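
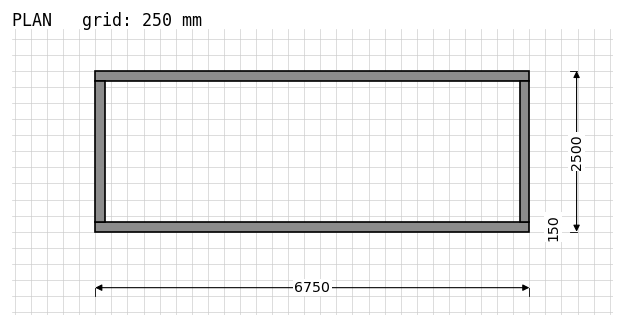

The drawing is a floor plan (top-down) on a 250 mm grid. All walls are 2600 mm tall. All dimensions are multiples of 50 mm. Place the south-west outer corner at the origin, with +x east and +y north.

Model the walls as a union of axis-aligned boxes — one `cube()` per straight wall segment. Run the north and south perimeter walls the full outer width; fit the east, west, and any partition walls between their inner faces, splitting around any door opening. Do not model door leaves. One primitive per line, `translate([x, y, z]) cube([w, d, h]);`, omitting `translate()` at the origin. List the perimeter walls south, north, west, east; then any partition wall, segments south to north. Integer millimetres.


cube([6750, 150, 2600]);
translate([0, 2350, 0]) cube([6750, 150, 2600]);
translate([0, 150, 0]) cube([150, 2200, 2600]);
translate([6600, 150, 0]) cube([150, 2200, 2600]);


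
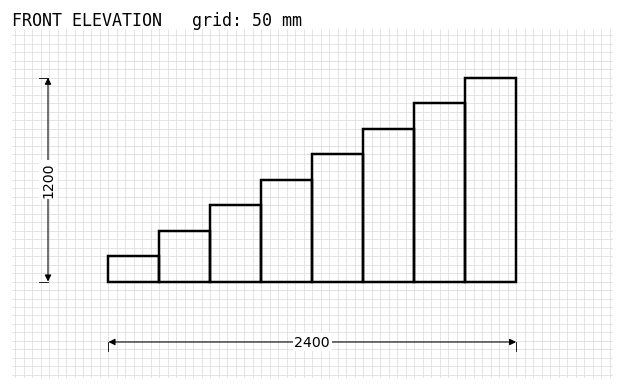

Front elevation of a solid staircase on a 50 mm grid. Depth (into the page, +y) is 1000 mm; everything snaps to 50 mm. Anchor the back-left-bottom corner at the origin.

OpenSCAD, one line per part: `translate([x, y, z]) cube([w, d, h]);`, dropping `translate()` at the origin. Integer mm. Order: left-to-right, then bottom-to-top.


cube([300, 1000, 150]);
translate([300, 0, 0]) cube([300, 1000, 300]);
translate([600, 0, 0]) cube([300, 1000, 450]);
translate([900, 0, 0]) cube([300, 1000, 600]);
translate([1200, 0, 0]) cube([300, 1000, 750]);
translate([1500, 0, 0]) cube([300, 1000, 900]);
translate([1800, 0, 0]) cube([300, 1000, 1050]);
translate([2100, 0, 0]) cube([300, 1000, 1200]);


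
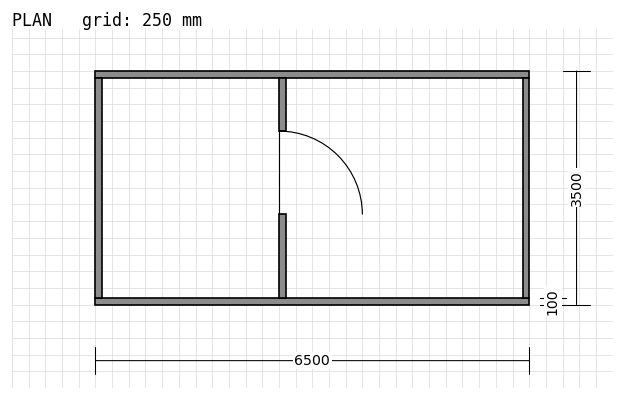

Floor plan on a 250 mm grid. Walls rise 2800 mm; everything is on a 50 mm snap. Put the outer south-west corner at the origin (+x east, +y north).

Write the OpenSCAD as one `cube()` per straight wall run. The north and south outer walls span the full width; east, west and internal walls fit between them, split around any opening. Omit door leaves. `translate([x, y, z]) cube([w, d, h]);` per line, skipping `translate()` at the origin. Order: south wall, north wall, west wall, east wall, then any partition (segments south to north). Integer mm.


cube([6500, 100, 2800]);
translate([0, 3400, 0]) cube([6500, 100, 2800]);
translate([0, 100, 0]) cube([100, 3300, 2800]);
translate([6400, 100, 0]) cube([100, 3300, 2800]);
translate([2750, 100, 0]) cube([100, 1250, 2800]);
translate([2750, 2600, 0]) cube([100, 800, 2800]);


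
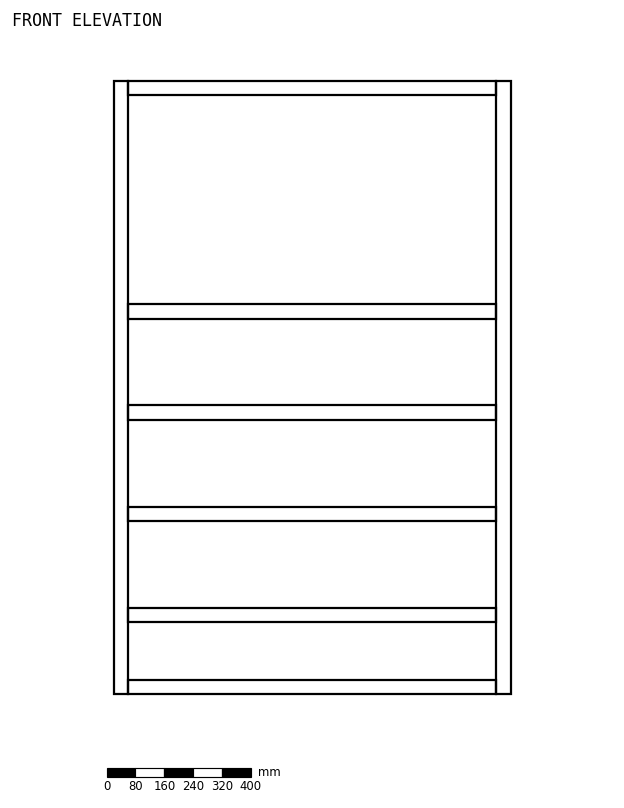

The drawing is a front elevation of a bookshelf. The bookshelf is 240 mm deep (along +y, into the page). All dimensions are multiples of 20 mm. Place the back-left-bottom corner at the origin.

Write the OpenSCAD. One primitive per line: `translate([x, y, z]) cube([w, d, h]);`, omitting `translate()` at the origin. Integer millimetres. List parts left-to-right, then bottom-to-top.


cube([40, 240, 1700]);
translate([40, 0, 0]) cube([1020, 240, 40]);
translate([40, 0, 200]) cube([1020, 240, 40]);
translate([40, 0, 480]) cube([1020, 240, 40]);
translate([40, 0, 760]) cube([1020, 240, 40]);
translate([40, 0, 1040]) cube([1020, 240, 40]);
translate([40, 0, 1660]) cube([1020, 240, 40]);
translate([1060, 0, 0]) cube([40, 240, 1700]);


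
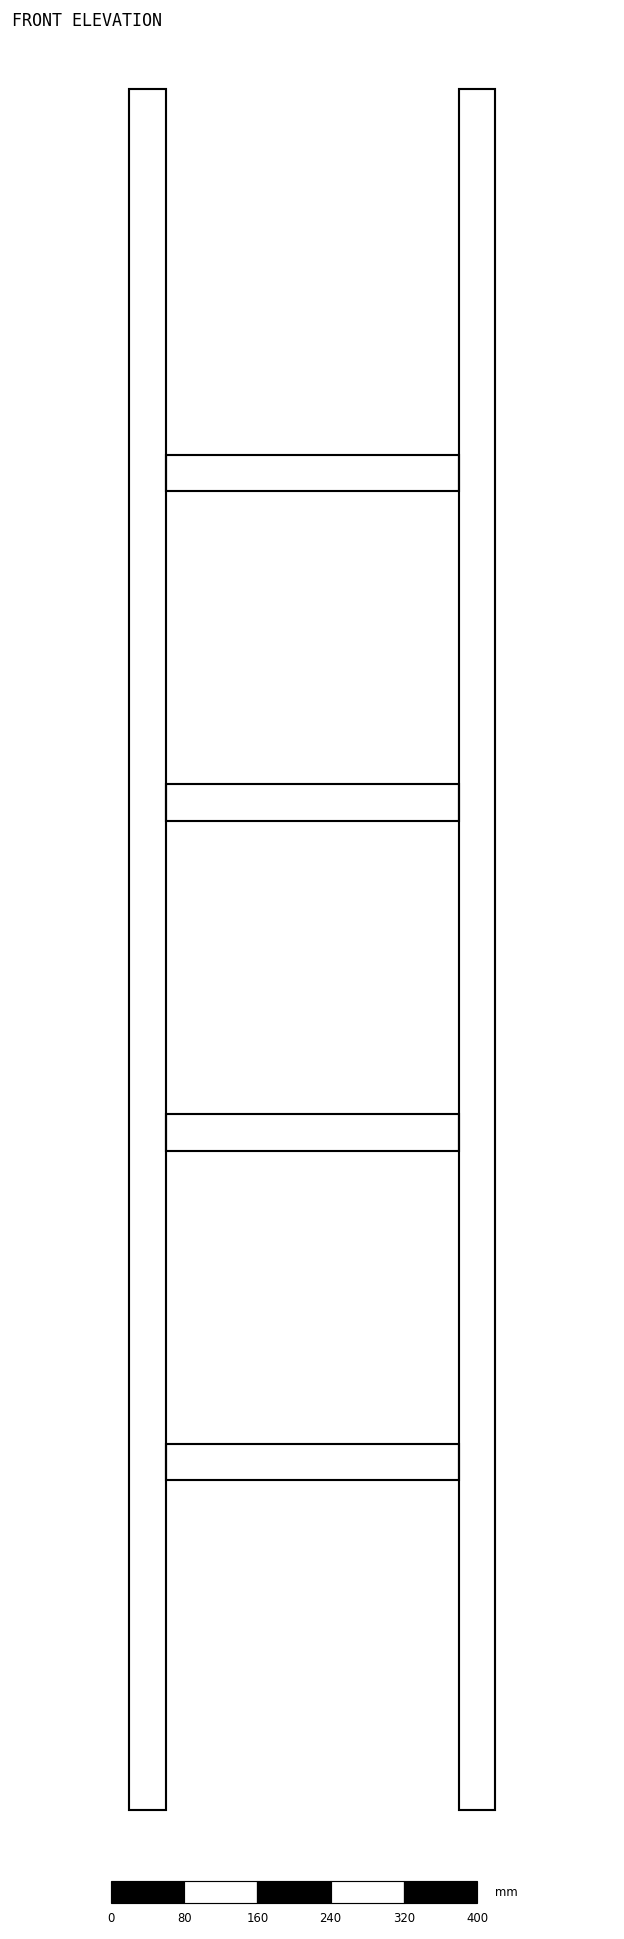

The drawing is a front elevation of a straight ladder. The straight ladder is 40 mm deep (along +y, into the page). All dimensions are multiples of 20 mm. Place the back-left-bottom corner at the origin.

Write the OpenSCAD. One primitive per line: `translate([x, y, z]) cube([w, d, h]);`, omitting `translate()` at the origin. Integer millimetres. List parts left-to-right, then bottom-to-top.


cube([40, 40, 1880]);
translate([40, 0, 360]) cube([320, 40, 40]);
translate([40, 0, 720]) cube([320, 40, 40]);
translate([40, 0, 1080]) cube([320, 40, 40]);
translate([40, 0, 1440]) cube([320, 40, 40]);
translate([360, 0, 0]) cube([40, 40, 1880]);


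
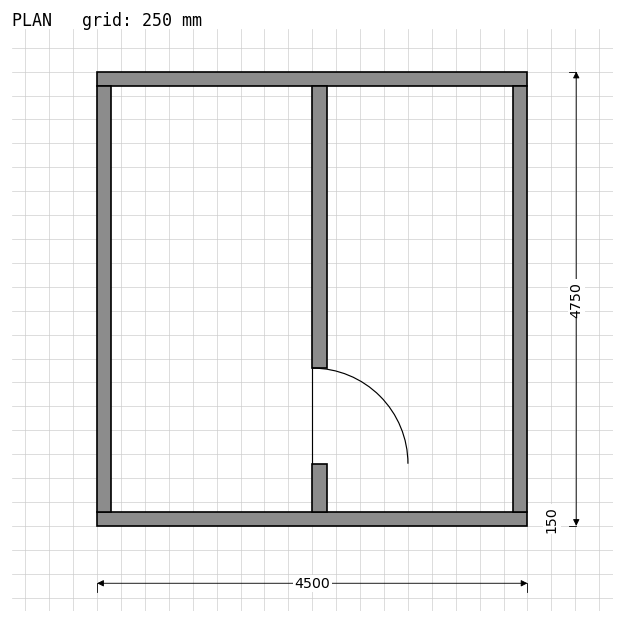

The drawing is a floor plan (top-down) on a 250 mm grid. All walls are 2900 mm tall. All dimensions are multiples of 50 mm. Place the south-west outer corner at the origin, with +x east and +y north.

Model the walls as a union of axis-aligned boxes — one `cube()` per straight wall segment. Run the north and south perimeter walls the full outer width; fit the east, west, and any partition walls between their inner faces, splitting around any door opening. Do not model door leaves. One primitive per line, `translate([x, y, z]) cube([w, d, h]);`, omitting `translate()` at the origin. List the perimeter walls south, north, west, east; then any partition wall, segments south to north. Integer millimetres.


cube([4500, 150, 2900]);
translate([0, 4600, 0]) cube([4500, 150, 2900]);
translate([0, 150, 0]) cube([150, 4450, 2900]);
translate([4350, 150, 0]) cube([150, 4450, 2900]);
translate([2250, 150, 0]) cube([150, 500, 2900]);
translate([2250, 1650, 0]) cube([150, 2950, 2900]);


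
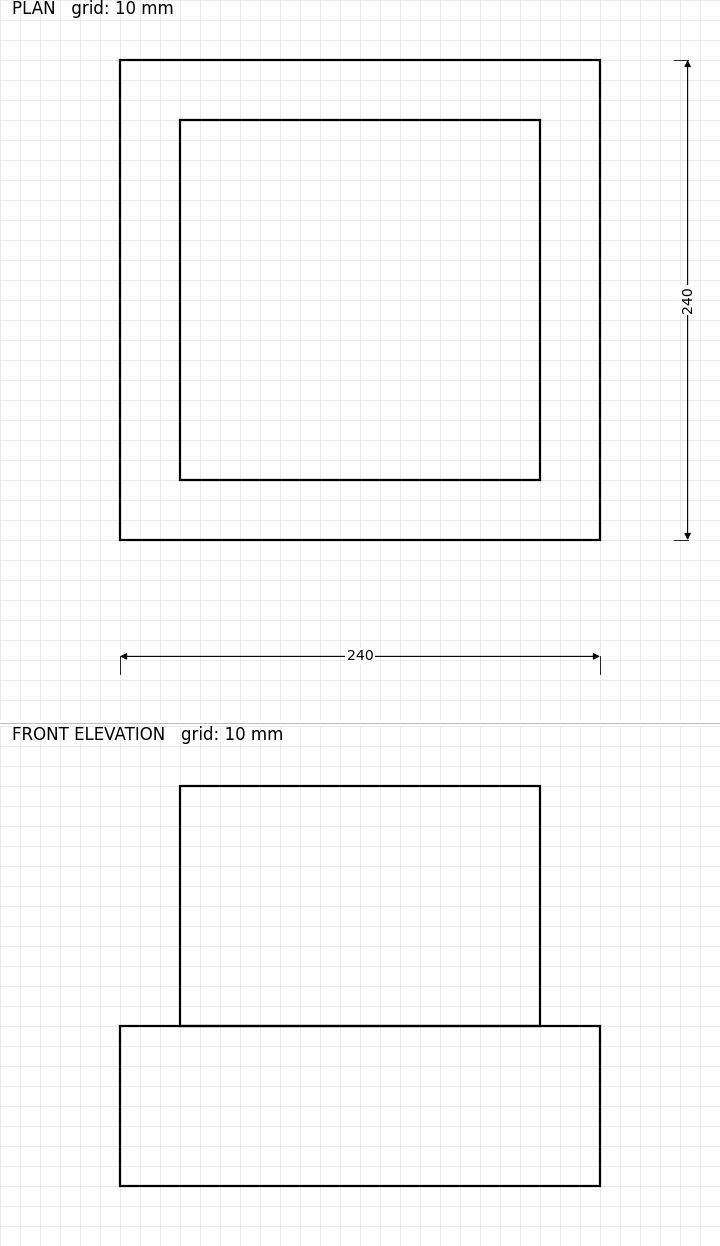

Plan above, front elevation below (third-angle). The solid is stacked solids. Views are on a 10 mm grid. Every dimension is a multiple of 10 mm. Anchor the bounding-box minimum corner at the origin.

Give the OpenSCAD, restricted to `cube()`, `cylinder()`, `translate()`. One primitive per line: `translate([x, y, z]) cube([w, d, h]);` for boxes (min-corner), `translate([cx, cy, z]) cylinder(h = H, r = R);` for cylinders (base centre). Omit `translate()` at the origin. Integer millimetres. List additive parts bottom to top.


cube([240, 240, 80]);
translate([30, 30, 80]) cube([180, 180, 120]);


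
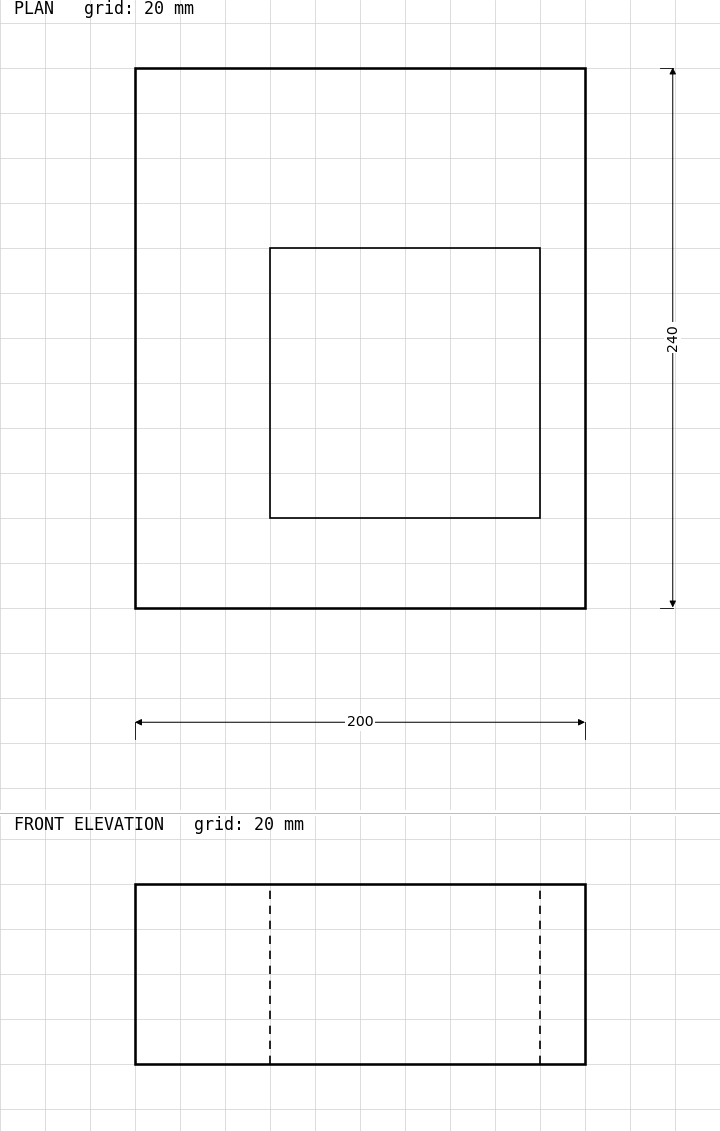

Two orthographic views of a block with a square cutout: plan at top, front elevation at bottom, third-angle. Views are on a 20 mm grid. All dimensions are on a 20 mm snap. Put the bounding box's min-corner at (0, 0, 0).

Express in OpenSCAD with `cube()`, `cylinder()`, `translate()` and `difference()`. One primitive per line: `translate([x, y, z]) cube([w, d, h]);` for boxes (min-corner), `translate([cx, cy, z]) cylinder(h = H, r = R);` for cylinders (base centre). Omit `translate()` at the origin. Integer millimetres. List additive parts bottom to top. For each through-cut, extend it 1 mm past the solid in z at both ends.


difference() {
  cube([200, 240, 80]);
  translate([60, 40, -1]) cube([120, 120, 82]);
}


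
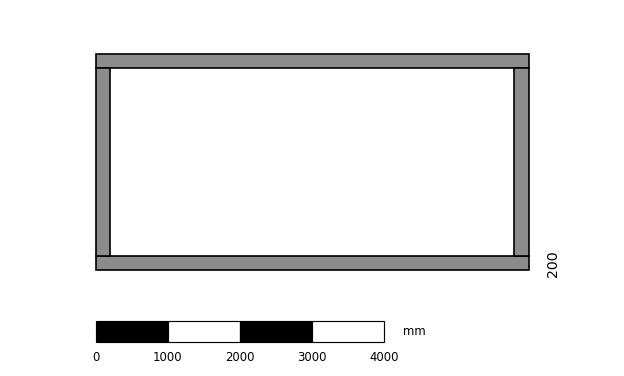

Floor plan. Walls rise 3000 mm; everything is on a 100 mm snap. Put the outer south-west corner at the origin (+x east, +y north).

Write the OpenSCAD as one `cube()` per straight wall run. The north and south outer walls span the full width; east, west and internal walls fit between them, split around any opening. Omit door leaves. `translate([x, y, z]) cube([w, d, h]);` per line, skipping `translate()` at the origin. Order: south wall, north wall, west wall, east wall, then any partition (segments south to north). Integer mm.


cube([6000, 200, 3000]);
translate([0, 2800, 0]) cube([6000, 200, 3000]);
translate([0, 200, 0]) cube([200, 2600, 3000]);
translate([5800, 200, 0]) cube([200, 2600, 3000]);


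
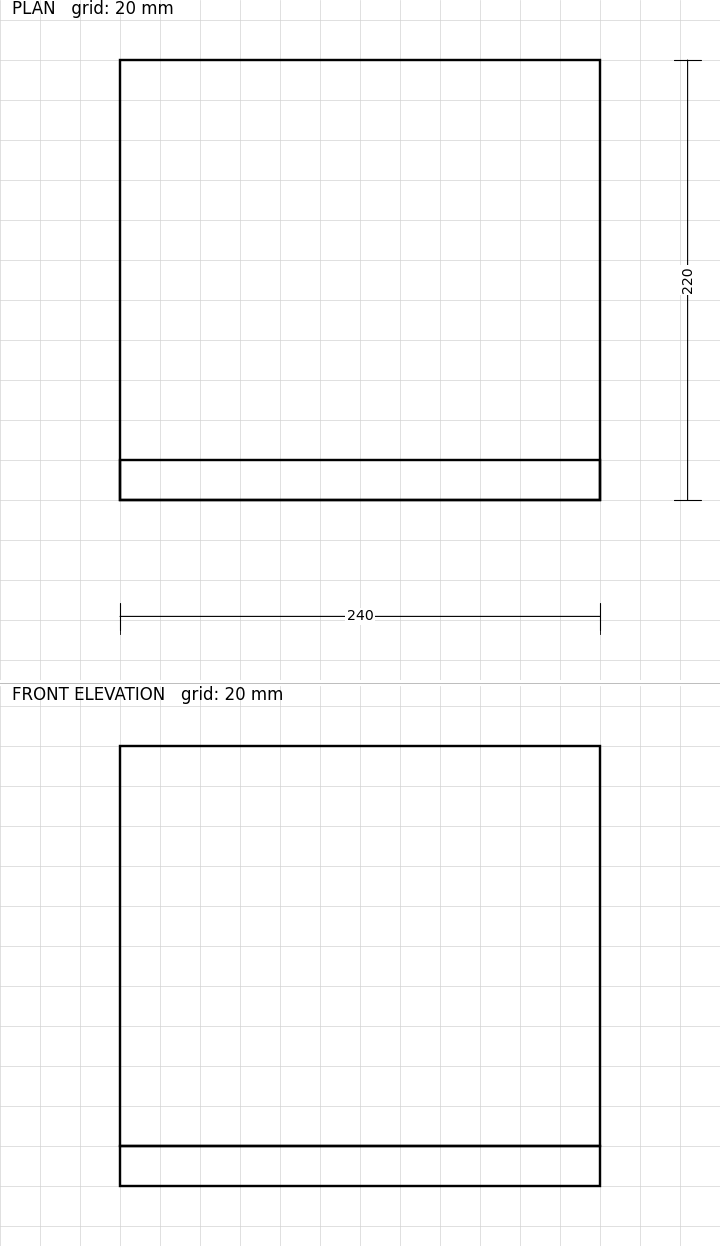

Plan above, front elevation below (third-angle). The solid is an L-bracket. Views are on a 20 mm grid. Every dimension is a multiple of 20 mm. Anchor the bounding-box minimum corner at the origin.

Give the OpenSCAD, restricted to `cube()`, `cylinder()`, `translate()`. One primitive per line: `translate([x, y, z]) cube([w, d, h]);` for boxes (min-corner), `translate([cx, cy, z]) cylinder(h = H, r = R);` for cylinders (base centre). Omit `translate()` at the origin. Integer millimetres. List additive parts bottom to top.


cube([240, 220, 20]);
translate([0, 0, 20]) cube([240, 20, 200]);


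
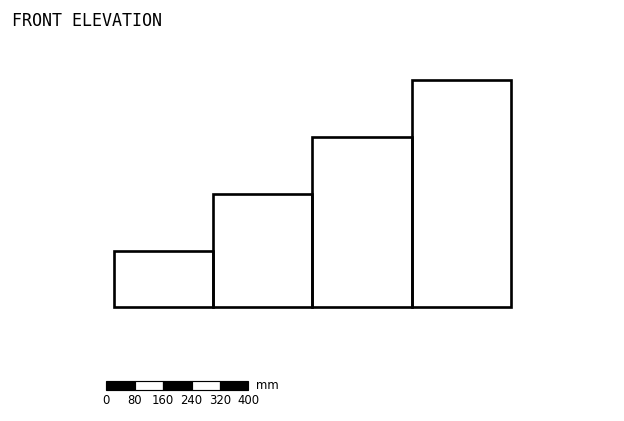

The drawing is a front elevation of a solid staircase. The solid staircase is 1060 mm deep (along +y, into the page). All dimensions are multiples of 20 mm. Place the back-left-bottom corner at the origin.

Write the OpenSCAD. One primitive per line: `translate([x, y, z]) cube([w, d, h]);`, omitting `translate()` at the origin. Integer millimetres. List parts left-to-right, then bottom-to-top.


cube([280, 1060, 160]);
translate([280, 0, 0]) cube([280, 1060, 320]);
translate([560, 0, 0]) cube([280, 1060, 480]);
translate([840, 0, 0]) cube([280, 1060, 640]);


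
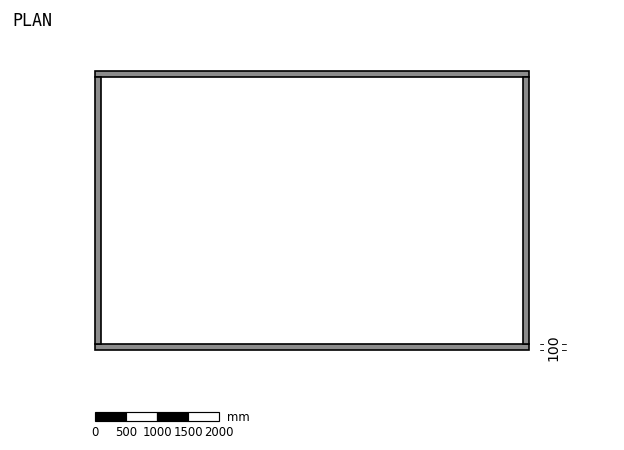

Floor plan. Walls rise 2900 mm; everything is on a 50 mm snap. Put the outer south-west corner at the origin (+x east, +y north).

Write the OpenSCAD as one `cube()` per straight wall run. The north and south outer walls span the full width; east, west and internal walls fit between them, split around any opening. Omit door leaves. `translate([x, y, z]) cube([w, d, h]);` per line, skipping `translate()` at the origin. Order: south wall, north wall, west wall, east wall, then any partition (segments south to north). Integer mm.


cube([7000, 100, 2900]);
translate([0, 4400, 0]) cube([7000, 100, 2900]);
translate([0, 100, 0]) cube([100, 4300, 2900]);
translate([6900, 100, 0]) cube([100, 4300, 2900]);


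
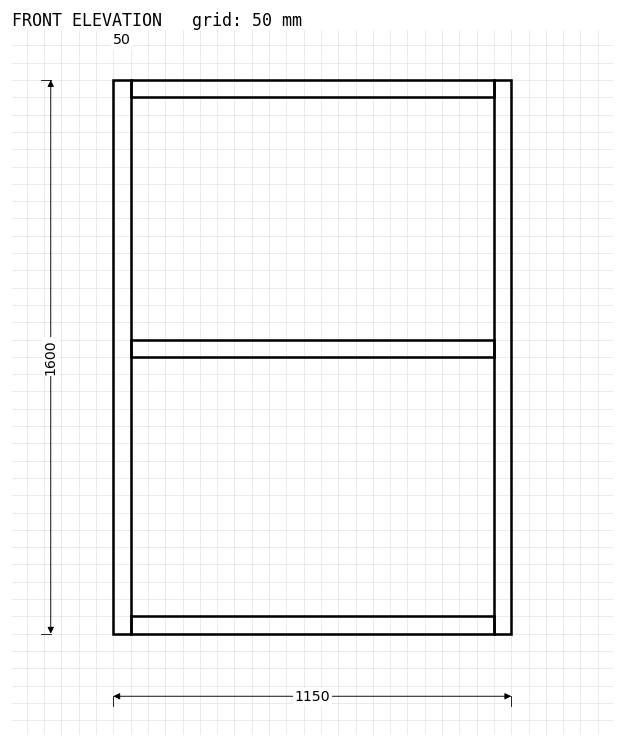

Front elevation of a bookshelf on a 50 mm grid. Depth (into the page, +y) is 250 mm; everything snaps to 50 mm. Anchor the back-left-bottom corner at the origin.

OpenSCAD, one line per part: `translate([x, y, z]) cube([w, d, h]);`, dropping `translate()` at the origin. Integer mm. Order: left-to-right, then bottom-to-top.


cube([50, 250, 1600]);
translate([50, 0, 0]) cube([1050, 250, 50]);
translate([50, 0, 800]) cube([1050, 250, 50]);
translate([50, 0, 1550]) cube([1050, 250, 50]);
translate([1100, 0, 0]) cube([50, 250, 1600]);


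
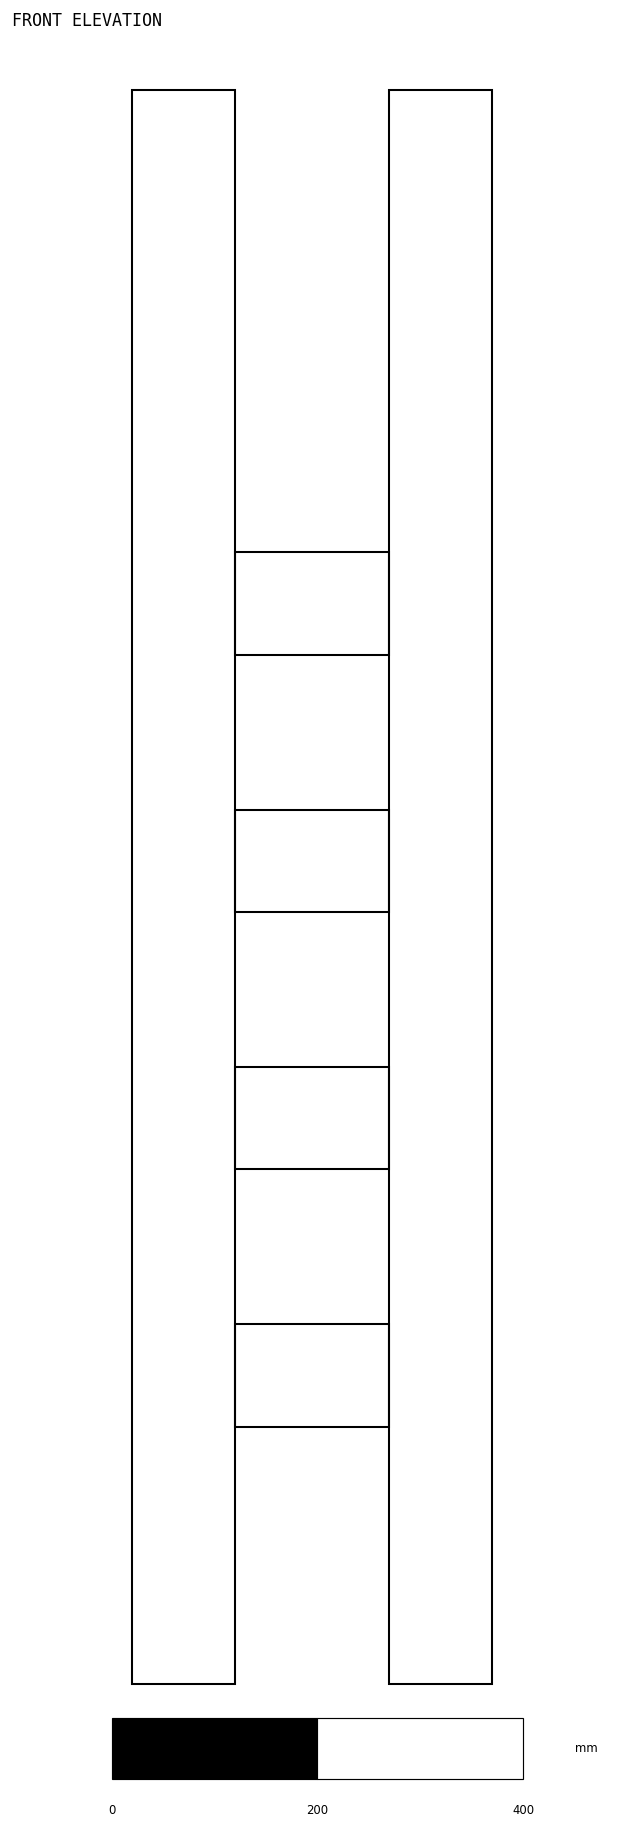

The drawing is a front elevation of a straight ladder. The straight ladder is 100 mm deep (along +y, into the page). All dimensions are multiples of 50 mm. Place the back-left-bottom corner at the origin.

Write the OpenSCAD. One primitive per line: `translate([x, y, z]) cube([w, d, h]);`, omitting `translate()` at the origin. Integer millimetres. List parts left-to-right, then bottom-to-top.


cube([100, 100, 1550]);
translate([100, 0, 250]) cube([150, 100, 100]);
translate([100, 0, 500]) cube([150, 100, 100]);
translate([100, 0, 750]) cube([150, 100, 100]);
translate([100, 0, 1000]) cube([150, 100, 100]);
translate([250, 0, 0]) cube([100, 100, 1550]);


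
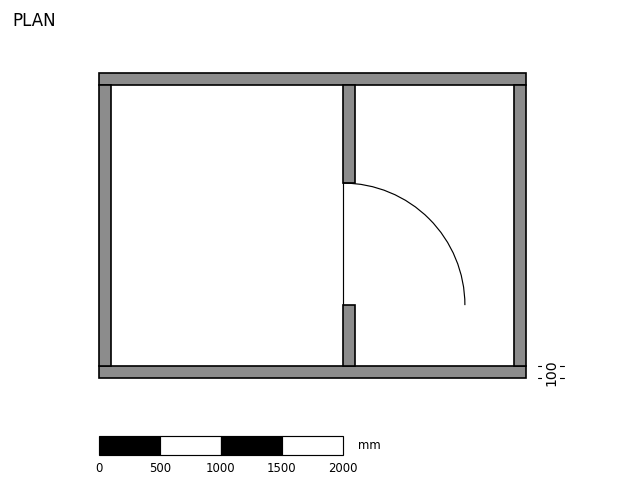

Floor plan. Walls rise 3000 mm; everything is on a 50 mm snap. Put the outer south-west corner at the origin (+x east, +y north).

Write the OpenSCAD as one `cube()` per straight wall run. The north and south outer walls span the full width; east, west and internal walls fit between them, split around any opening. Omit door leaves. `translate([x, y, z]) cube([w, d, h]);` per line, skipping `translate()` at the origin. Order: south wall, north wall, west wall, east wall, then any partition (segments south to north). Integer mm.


cube([3500, 100, 3000]);
translate([0, 2400, 0]) cube([3500, 100, 3000]);
translate([0, 100, 0]) cube([100, 2300, 3000]);
translate([3400, 100, 0]) cube([100, 2300, 3000]);
translate([2000, 100, 0]) cube([100, 500, 3000]);
translate([2000, 1600, 0]) cube([100, 800, 3000]);


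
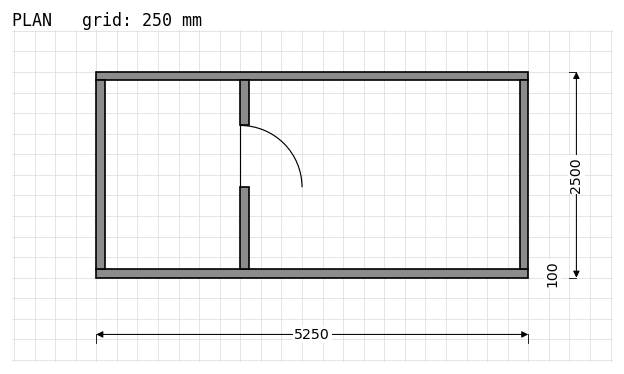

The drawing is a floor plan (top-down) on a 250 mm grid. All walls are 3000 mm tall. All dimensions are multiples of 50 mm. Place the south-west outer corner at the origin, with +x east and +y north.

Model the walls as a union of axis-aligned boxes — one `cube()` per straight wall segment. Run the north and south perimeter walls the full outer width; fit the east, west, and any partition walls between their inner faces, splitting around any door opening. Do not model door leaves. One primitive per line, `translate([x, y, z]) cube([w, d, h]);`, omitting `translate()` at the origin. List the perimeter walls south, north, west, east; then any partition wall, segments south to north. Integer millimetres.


cube([5250, 100, 3000]);
translate([0, 2400, 0]) cube([5250, 100, 3000]);
translate([0, 100, 0]) cube([100, 2300, 3000]);
translate([5150, 100, 0]) cube([100, 2300, 3000]);
translate([1750, 100, 0]) cube([100, 1000, 3000]);
translate([1750, 1850, 0]) cube([100, 550, 3000]);


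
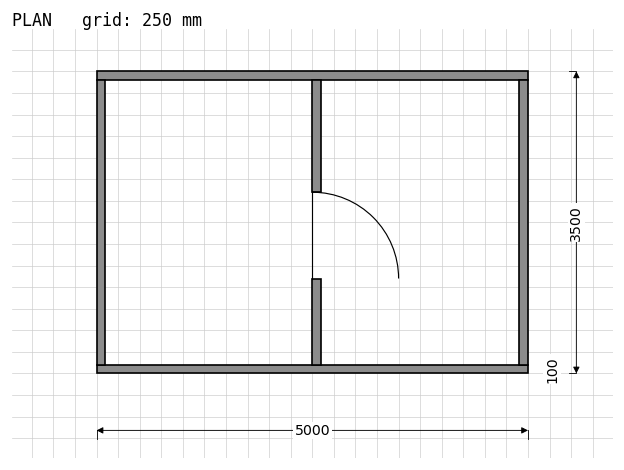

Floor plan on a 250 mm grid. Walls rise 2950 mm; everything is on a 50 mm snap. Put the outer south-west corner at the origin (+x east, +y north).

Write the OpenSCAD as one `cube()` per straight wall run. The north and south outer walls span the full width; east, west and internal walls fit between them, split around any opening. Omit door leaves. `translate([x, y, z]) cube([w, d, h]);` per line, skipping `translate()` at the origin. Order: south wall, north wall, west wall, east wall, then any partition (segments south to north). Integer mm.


cube([5000, 100, 2950]);
translate([0, 3400, 0]) cube([5000, 100, 2950]);
translate([0, 100, 0]) cube([100, 3300, 2950]);
translate([4900, 100, 0]) cube([100, 3300, 2950]);
translate([2500, 100, 0]) cube([100, 1000, 2950]);
translate([2500, 2100, 0]) cube([100, 1300, 2950]);


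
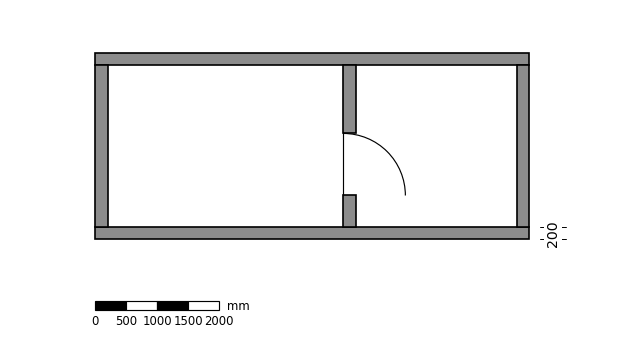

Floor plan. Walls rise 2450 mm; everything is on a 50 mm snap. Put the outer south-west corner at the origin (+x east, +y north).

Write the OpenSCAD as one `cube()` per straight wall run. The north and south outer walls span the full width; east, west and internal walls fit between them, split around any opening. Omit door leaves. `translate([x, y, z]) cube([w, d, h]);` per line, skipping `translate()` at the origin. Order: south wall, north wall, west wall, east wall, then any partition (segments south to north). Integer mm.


cube([7000, 200, 2450]);
translate([0, 2800, 0]) cube([7000, 200, 2450]);
translate([0, 200, 0]) cube([200, 2600, 2450]);
translate([6800, 200, 0]) cube([200, 2600, 2450]);
translate([4000, 200, 0]) cube([200, 500, 2450]);
translate([4000, 1700, 0]) cube([200, 1100, 2450]);


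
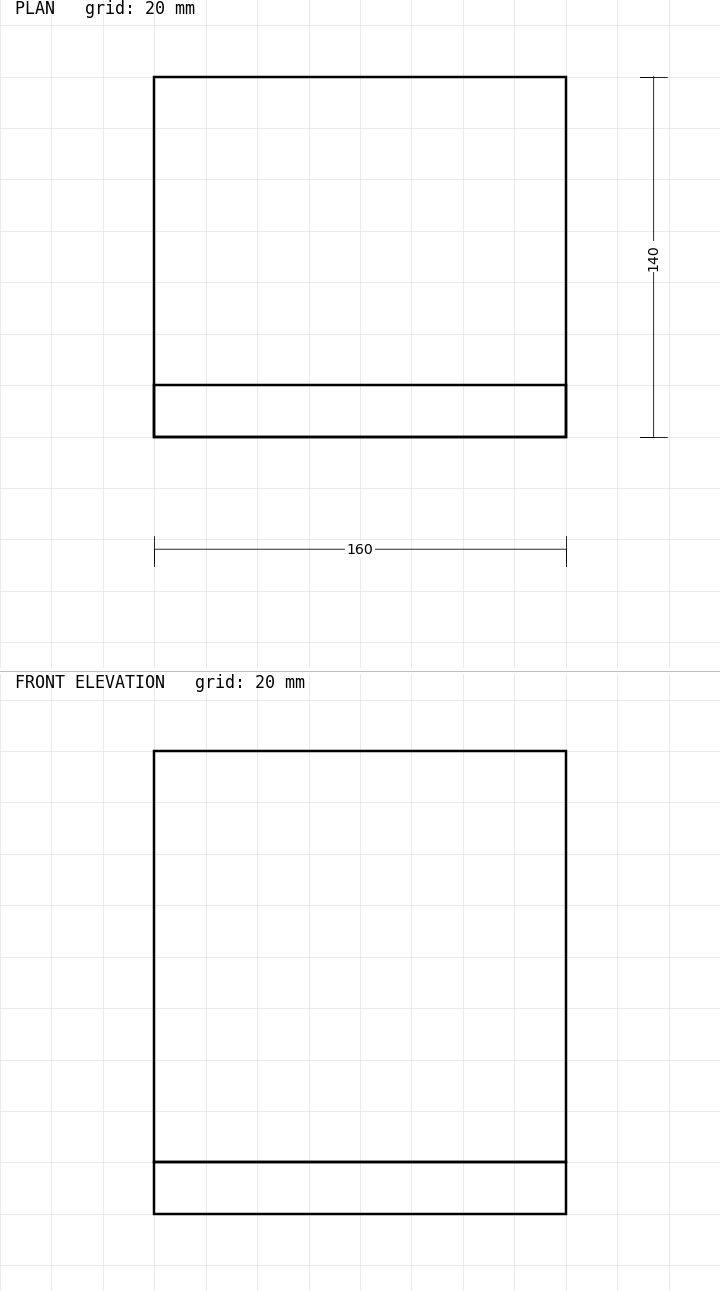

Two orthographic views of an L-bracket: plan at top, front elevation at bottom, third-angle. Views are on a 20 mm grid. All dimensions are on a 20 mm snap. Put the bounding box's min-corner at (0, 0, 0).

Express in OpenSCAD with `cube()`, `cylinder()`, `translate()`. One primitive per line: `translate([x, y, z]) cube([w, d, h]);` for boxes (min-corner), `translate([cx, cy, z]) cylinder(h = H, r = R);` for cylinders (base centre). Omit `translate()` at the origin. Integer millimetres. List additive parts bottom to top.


cube([160, 140, 20]);
translate([0, 0, 20]) cube([160, 20, 160]);


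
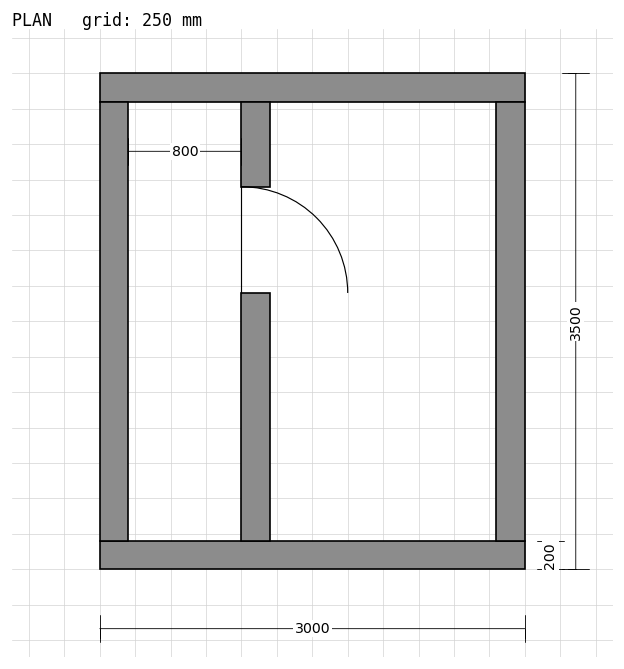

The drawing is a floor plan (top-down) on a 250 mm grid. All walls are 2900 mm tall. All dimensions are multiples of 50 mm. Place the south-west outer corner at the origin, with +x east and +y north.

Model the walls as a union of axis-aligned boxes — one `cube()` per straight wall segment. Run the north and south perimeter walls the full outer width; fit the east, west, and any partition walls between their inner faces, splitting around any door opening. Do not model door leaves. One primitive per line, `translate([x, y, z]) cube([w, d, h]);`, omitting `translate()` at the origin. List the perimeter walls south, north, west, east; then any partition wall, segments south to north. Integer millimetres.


cube([3000, 200, 2900]);
translate([0, 3300, 0]) cube([3000, 200, 2900]);
translate([0, 200, 0]) cube([200, 3100, 2900]);
translate([2800, 200, 0]) cube([200, 3100, 2900]);
translate([1000, 200, 0]) cube([200, 1750, 2900]);
translate([1000, 2700, 0]) cube([200, 600, 2900]);


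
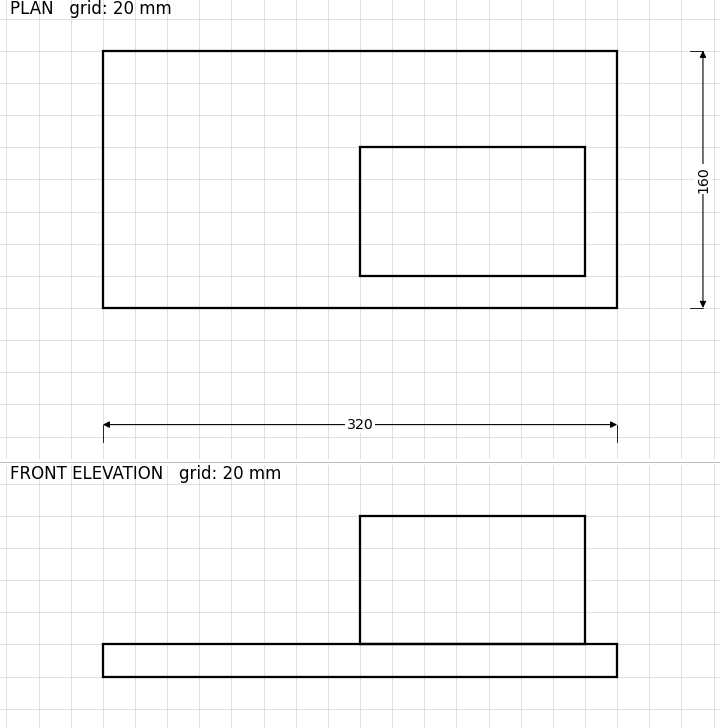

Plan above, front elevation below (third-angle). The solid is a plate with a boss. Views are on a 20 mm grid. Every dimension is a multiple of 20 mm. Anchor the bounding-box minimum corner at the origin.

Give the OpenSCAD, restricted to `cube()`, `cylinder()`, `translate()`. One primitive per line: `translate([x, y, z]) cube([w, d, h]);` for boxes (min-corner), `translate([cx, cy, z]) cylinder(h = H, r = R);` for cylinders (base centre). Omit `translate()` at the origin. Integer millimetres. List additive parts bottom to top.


cube([320, 160, 20]);
translate([160, 20, 20]) cube([140, 80, 80]);


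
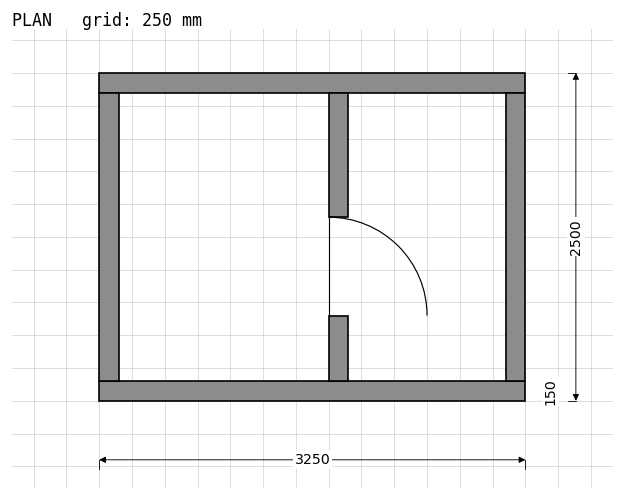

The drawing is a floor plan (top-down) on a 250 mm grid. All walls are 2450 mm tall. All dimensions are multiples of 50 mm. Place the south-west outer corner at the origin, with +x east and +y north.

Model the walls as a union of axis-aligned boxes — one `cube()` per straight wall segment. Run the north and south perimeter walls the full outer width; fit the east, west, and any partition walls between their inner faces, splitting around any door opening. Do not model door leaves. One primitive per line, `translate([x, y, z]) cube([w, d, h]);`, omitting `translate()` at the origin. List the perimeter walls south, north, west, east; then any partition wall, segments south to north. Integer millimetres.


cube([3250, 150, 2450]);
translate([0, 2350, 0]) cube([3250, 150, 2450]);
translate([0, 150, 0]) cube([150, 2200, 2450]);
translate([3100, 150, 0]) cube([150, 2200, 2450]);
translate([1750, 150, 0]) cube([150, 500, 2450]);
translate([1750, 1400, 0]) cube([150, 950, 2450]);


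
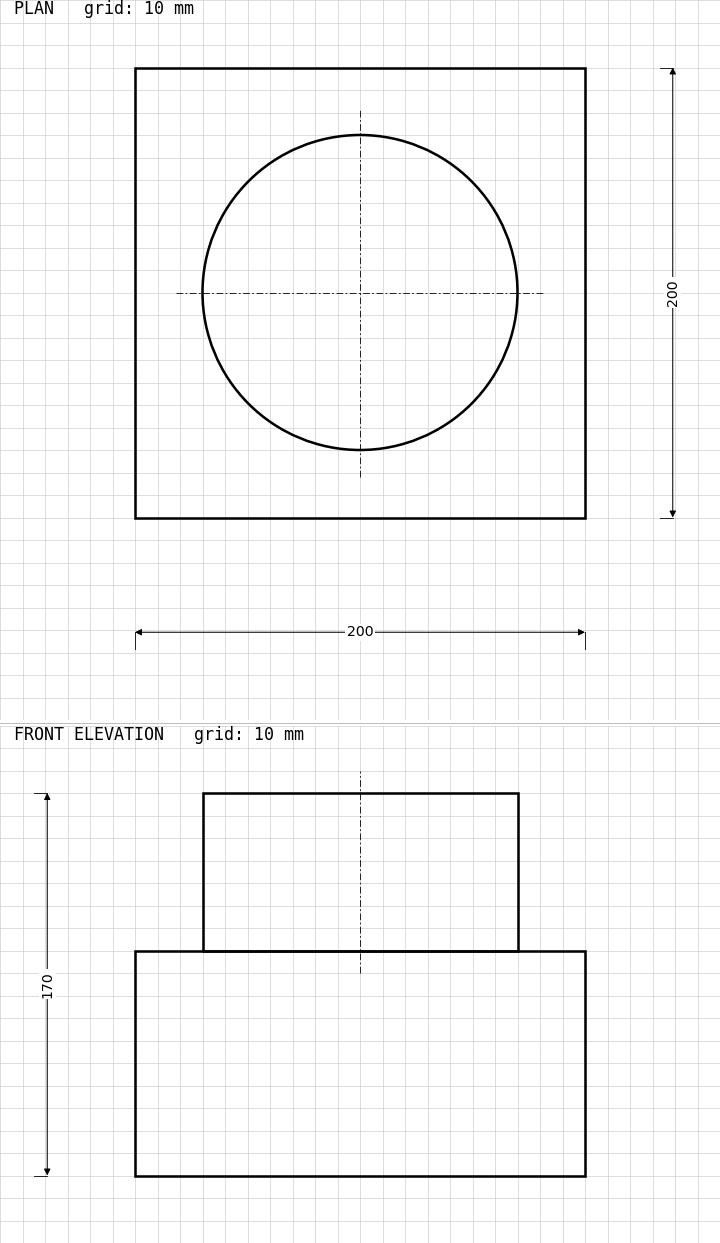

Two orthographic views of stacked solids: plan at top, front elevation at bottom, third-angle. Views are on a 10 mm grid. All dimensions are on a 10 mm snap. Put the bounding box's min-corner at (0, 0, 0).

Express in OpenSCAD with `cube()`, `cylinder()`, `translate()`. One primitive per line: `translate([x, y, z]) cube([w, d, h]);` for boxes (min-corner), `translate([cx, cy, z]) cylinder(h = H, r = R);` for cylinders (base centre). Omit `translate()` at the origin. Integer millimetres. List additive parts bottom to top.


cube([200, 200, 100]);
translate([100, 100, 100]) cylinder(h = 70, r = 70);


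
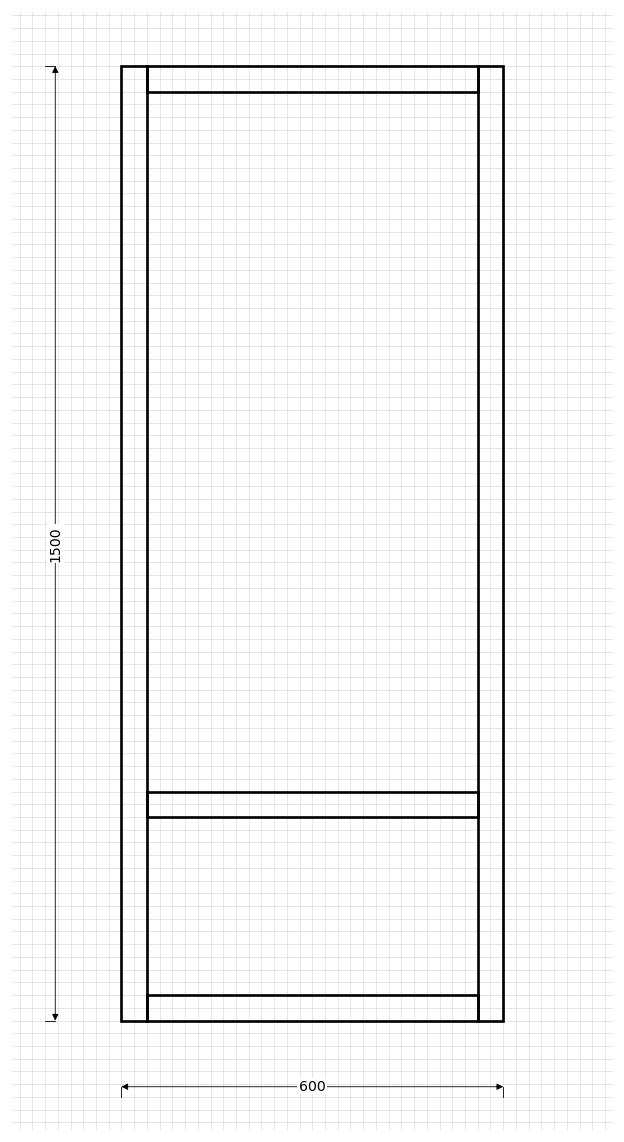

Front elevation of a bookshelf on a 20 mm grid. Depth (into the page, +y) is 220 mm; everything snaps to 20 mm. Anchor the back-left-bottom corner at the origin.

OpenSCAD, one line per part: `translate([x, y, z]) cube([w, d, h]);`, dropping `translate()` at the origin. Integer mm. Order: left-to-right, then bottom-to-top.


cube([40, 220, 1500]);
translate([40, 0, 0]) cube([520, 220, 40]);
translate([40, 0, 320]) cube([520, 220, 40]);
translate([40, 0, 1460]) cube([520, 220, 40]);
translate([560, 0, 0]) cube([40, 220, 1500]);


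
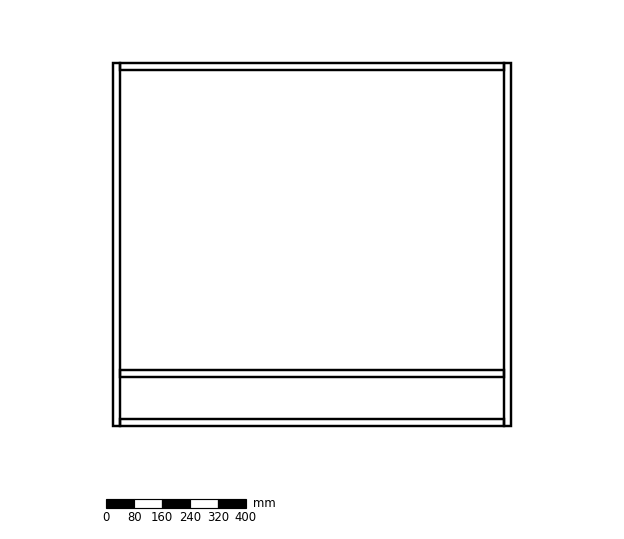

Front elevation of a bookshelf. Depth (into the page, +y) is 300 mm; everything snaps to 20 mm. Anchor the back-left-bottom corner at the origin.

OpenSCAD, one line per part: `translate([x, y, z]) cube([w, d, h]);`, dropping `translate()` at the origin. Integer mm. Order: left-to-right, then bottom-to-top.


cube([20, 300, 1040]);
translate([20, 0, 0]) cube([1100, 300, 20]);
translate([20, 0, 140]) cube([1100, 300, 20]);
translate([20, 0, 1020]) cube([1100, 300, 20]);
translate([1120, 0, 0]) cube([20, 300, 1040]);


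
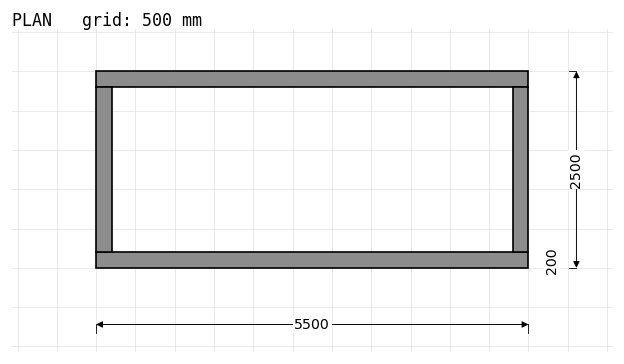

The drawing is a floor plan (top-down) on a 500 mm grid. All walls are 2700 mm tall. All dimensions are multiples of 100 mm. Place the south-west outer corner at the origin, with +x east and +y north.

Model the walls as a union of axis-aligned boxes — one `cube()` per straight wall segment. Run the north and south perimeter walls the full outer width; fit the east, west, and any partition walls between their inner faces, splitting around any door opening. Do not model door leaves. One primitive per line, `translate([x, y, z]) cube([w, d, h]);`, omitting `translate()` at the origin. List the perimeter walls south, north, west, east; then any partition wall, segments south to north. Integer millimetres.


cube([5500, 200, 2700]);
translate([0, 2300, 0]) cube([5500, 200, 2700]);
translate([0, 200, 0]) cube([200, 2100, 2700]);
translate([5300, 200, 0]) cube([200, 2100, 2700]);


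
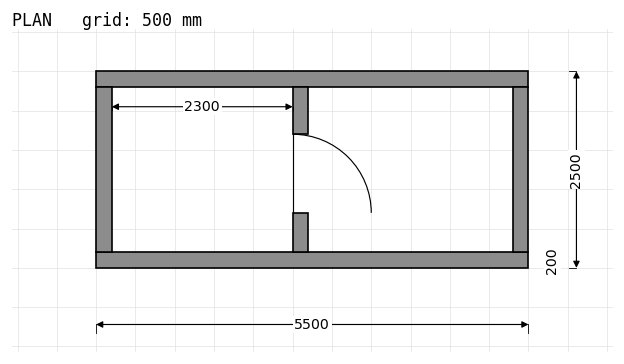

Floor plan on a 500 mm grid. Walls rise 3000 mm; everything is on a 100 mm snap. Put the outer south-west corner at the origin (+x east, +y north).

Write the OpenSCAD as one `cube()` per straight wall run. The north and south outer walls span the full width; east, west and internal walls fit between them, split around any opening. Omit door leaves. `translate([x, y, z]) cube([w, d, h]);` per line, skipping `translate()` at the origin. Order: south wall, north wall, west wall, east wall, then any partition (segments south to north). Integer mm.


cube([5500, 200, 3000]);
translate([0, 2300, 0]) cube([5500, 200, 3000]);
translate([0, 200, 0]) cube([200, 2100, 3000]);
translate([5300, 200, 0]) cube([200, 2100, 3000]);
translate([2500, 200, 0]) cube([200, 500, 3000]);
translate([2500, 1700, 0]) cube([200, 600, 3000]);


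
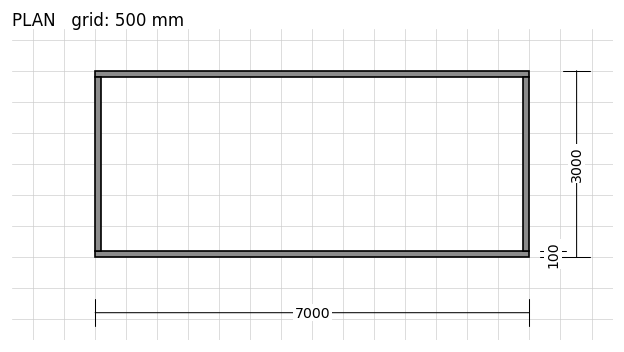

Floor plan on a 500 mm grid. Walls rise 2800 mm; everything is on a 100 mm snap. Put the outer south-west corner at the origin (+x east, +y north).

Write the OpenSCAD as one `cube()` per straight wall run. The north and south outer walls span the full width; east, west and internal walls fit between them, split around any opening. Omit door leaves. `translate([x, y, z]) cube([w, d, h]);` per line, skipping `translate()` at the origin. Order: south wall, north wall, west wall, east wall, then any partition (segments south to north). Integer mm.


cube([7000, 100, 2800]);
translate([0, 2900, 0]) cube([7000, 100, 2800]);
translate([0, 100, 0]) cube([100, 2800, 2800]);
translate([6900, 100, 0]) cube([100, 2800, 2800]);


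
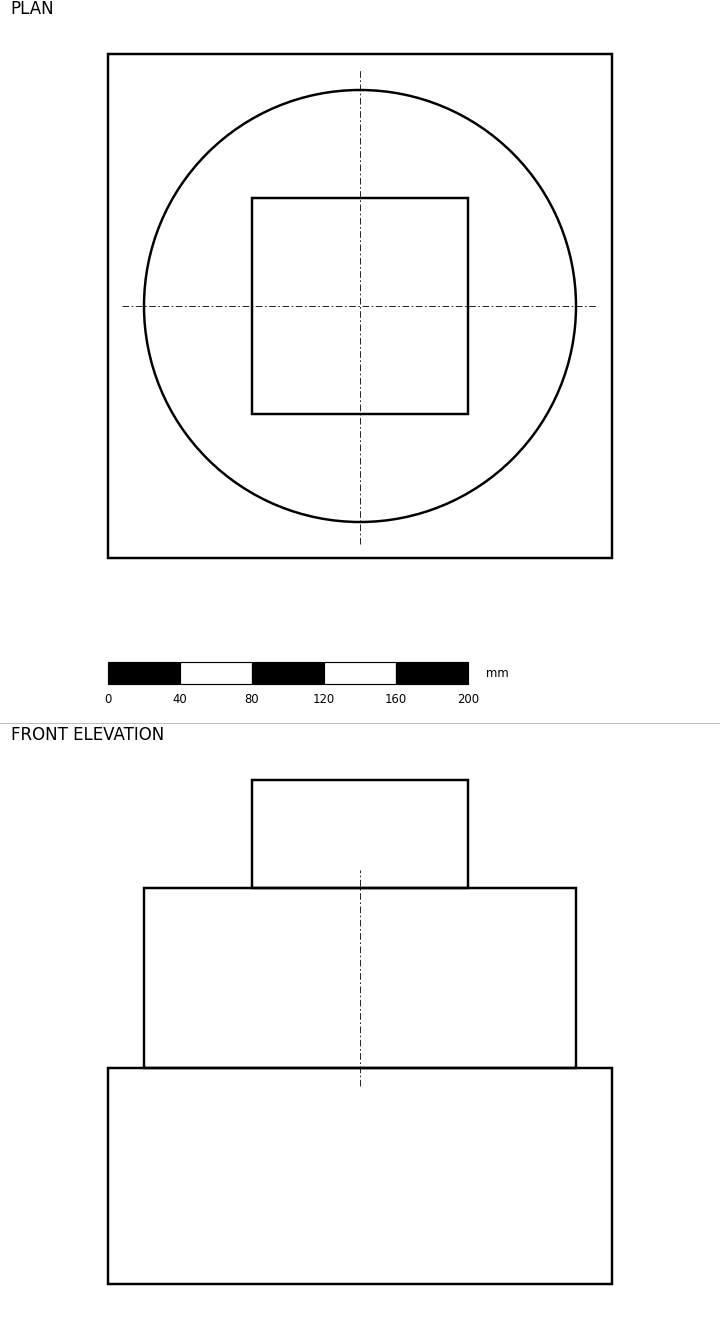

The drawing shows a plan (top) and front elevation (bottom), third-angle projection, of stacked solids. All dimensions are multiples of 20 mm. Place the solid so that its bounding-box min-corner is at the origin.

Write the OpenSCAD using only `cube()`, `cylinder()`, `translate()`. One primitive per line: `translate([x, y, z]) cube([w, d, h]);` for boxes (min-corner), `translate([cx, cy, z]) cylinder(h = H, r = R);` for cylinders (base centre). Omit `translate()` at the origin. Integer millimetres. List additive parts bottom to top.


cube([280, 280, 120]);
translate([140, 140, 120]) cylinder(h = 100, r = 120);
translate([80, 80, 220]) cube([120, 120, 60]);


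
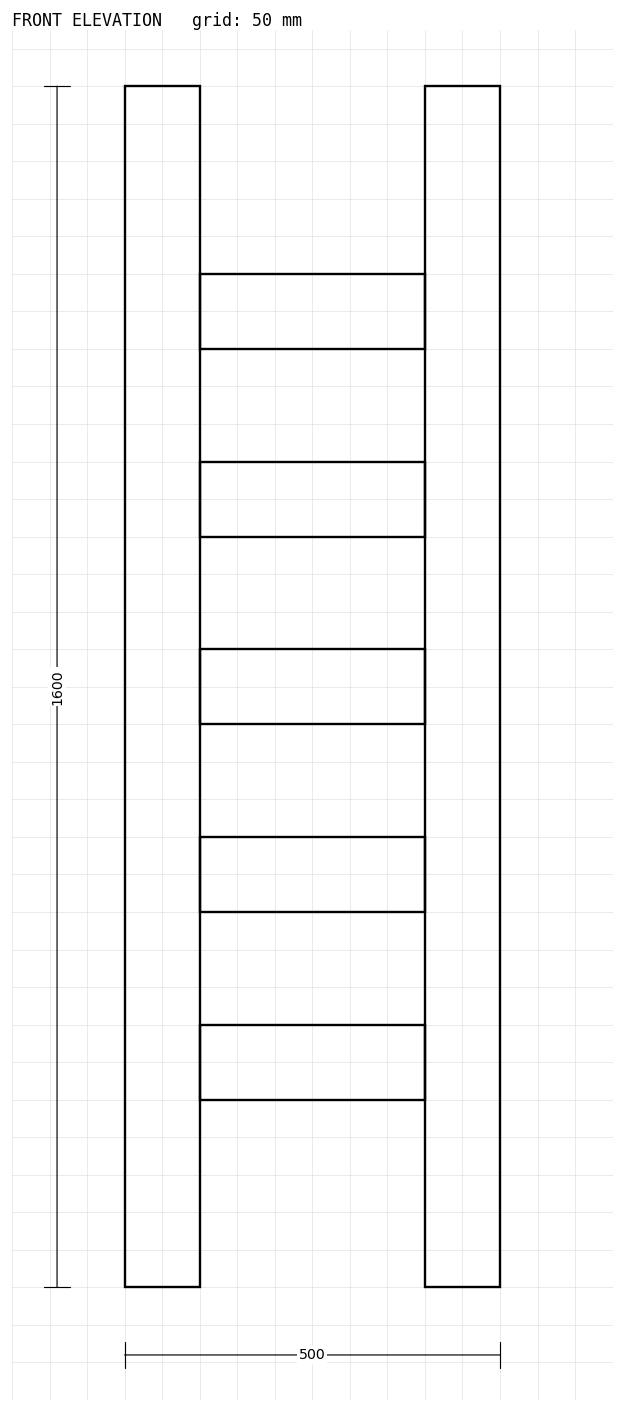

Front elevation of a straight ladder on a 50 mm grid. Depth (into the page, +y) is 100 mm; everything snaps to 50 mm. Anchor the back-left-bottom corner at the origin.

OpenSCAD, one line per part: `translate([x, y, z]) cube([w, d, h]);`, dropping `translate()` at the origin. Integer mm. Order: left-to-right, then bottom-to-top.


cube([100, 100, 1600]);
translate([100, 0, 250]) cube([300, 100, 100]);
translate([100, 0, 500]) cube([300, 100, 100]);
translate([100, 0, 750]) cube([300, 100, 100]);
translate([100, 0, 1000]) cube([300, 100, 100]);
translate([100, 0, 1250]) cube([300, 100, 100]);
translate([400, 0, 0]) cube([100, 100, 1600]);


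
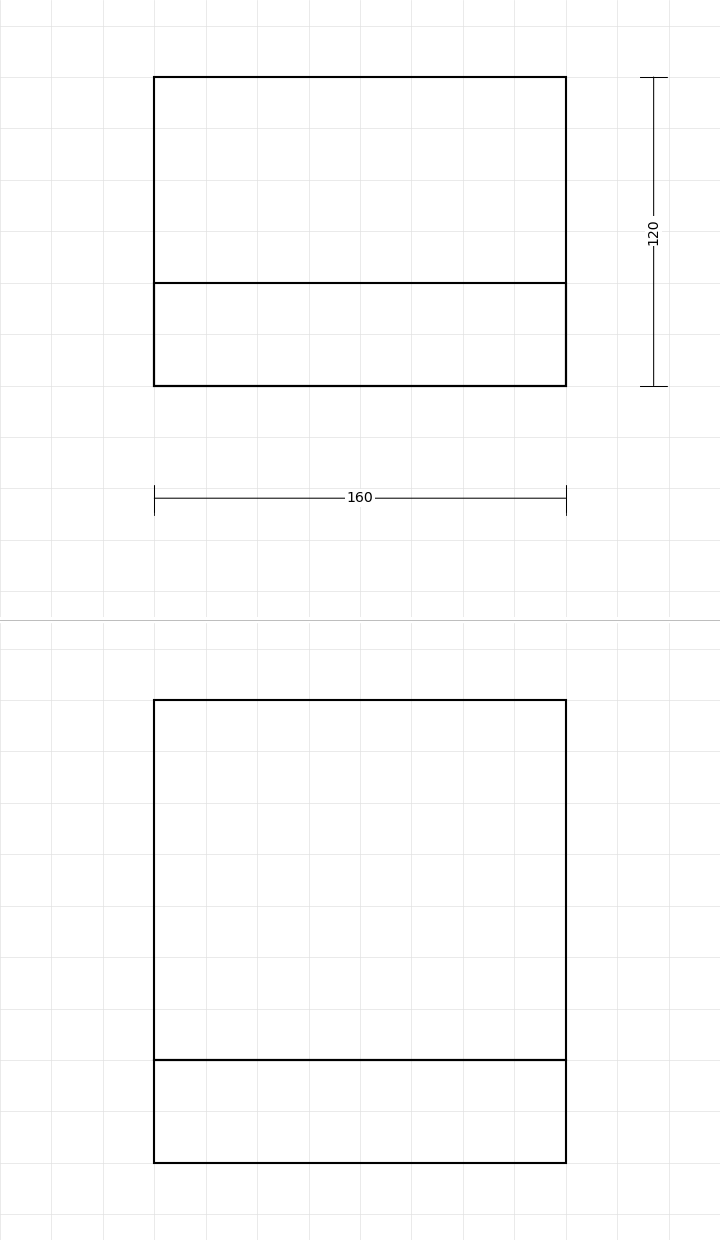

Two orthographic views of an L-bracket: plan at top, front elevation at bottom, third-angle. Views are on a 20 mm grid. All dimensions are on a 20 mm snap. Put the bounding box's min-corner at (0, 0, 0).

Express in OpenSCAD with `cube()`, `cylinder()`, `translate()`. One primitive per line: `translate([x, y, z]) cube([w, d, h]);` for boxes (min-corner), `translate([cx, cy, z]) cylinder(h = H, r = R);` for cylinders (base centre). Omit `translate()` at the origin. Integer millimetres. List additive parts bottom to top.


cube([160, 120, 40]);
translate([0, 0, 40]) cube([160, 40, 140]);


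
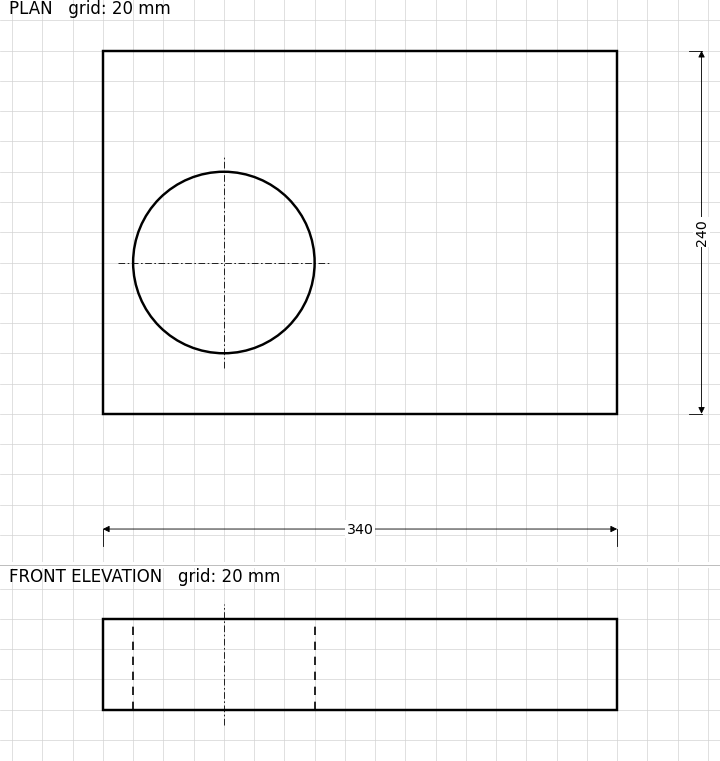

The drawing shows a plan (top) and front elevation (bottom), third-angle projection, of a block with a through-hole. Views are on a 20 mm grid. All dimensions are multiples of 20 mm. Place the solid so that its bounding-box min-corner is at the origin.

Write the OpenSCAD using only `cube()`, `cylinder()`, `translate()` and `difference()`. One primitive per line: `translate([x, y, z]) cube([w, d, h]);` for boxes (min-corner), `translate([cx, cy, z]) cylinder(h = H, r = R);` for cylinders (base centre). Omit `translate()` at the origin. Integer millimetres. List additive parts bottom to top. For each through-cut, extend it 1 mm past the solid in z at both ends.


difference() {
  cube([340, 240, 60]);
  translate([80, 100, -1]) cylinder(h = 62, r = 60);
}


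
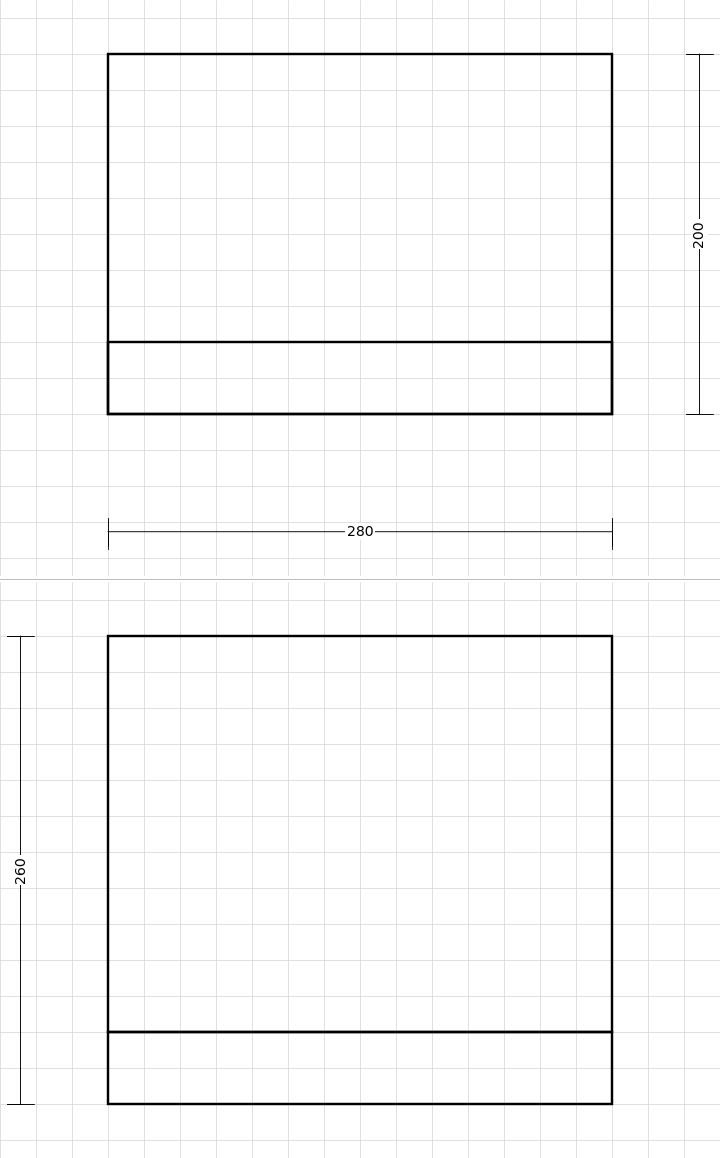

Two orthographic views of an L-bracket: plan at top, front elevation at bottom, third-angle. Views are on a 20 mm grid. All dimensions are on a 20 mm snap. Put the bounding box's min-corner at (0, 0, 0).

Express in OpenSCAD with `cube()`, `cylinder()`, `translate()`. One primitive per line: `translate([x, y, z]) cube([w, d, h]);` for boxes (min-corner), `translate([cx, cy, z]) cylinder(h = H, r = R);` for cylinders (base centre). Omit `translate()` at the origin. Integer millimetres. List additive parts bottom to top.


cube([280, 200, 40]);
translate([0, 0, 40]) cube([280, 40, 220]);


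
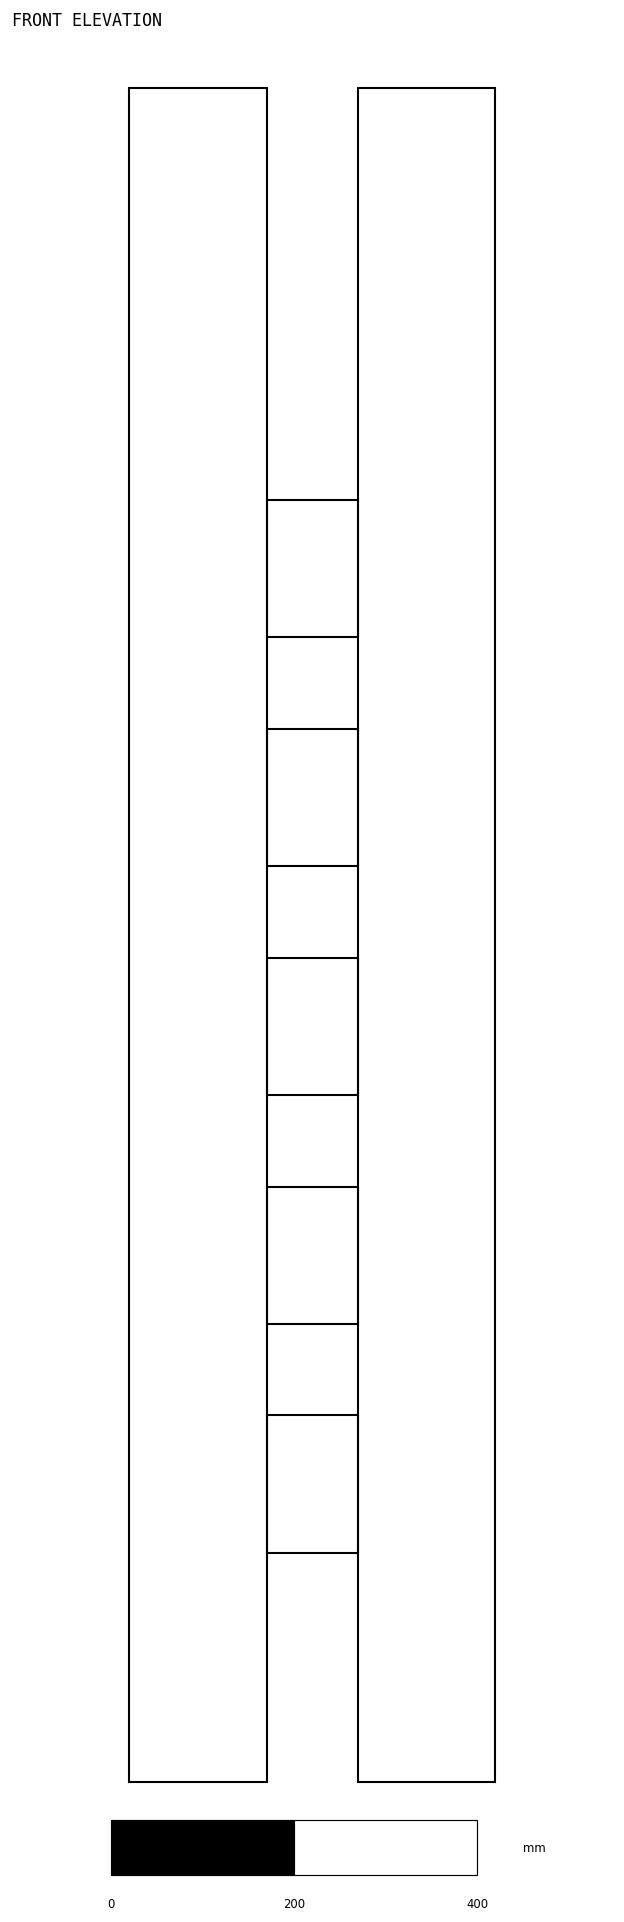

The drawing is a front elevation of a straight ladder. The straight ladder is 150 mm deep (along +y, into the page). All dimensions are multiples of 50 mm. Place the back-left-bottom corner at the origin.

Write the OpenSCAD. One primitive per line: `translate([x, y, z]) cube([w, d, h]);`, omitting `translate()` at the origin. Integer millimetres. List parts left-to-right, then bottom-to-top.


cube([150, 150, 1850]);
translate([150, 0, 250]) cube([100, 150, 150]);
translate([150, 0, 500]) cube([100, 150, 150]);
translate([150, 0, 750]) cube([100, 150, 150]);
translate([150, 0, 1000]) cube([100, 150, 150]);
translate([150, 0, 1250]) cube([100, 150, 150]);
translate([250, 0, 0]) cube([150, 150, 1850]);


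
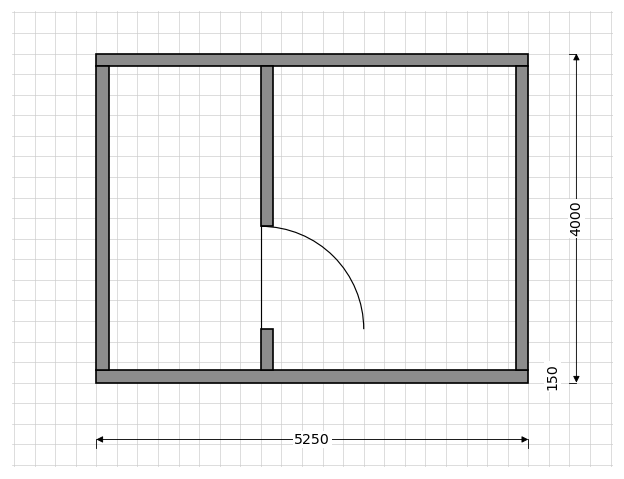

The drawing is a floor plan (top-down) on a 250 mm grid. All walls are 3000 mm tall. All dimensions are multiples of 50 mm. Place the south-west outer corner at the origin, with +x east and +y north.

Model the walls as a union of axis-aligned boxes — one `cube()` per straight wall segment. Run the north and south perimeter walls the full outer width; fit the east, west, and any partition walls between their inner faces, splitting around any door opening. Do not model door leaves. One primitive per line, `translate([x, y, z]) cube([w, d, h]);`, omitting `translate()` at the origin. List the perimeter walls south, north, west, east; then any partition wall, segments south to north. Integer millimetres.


cube([5250, 150, 3000]);
translate([0, 3850, 0]) cube([5250, 150, 3000]);
translate([0, 150, 0]) cube([150, 3700, 3000]);
translate([5100, 150, 0]) cube([150, 3700, 3000]);
translate([2000, 150, 0]) cube([150, 500, 3000]);
translate([2000, 1900, 0]) cube([150, 1950, 3000]);


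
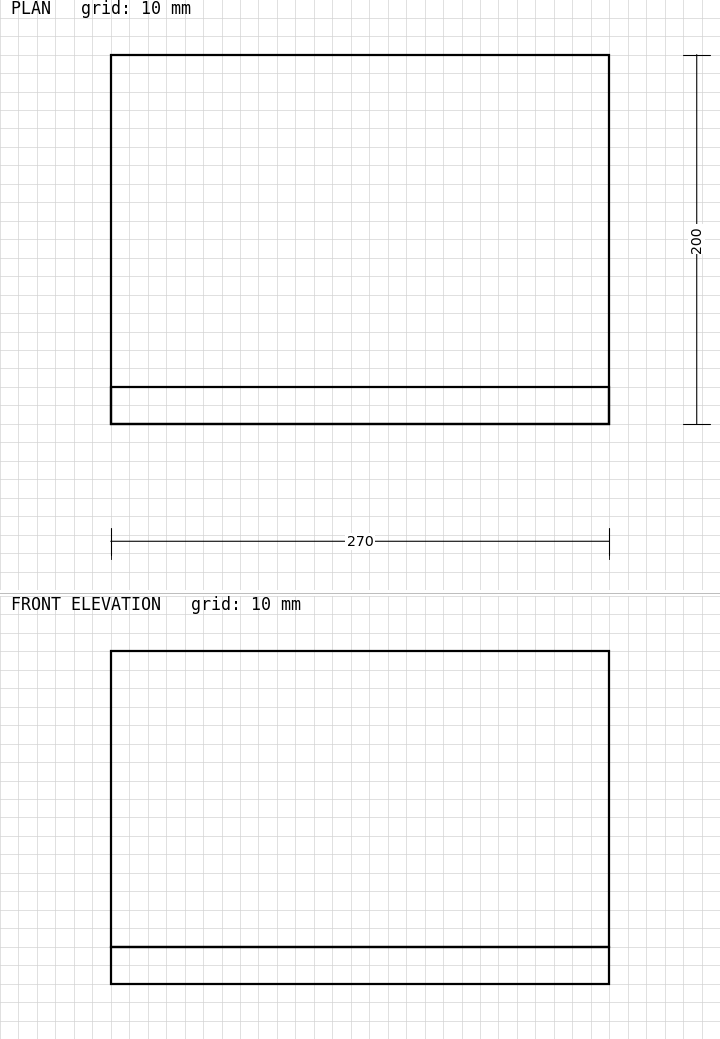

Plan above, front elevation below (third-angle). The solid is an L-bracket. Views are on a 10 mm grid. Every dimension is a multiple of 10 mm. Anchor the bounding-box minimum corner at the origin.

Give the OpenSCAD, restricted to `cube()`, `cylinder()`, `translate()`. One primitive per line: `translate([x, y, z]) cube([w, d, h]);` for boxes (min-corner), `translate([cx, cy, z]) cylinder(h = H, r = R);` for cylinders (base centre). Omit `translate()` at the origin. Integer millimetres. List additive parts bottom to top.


cube([270, 200, 20]);
translate([0, 0, 20]) cube([270, 20, 160]);


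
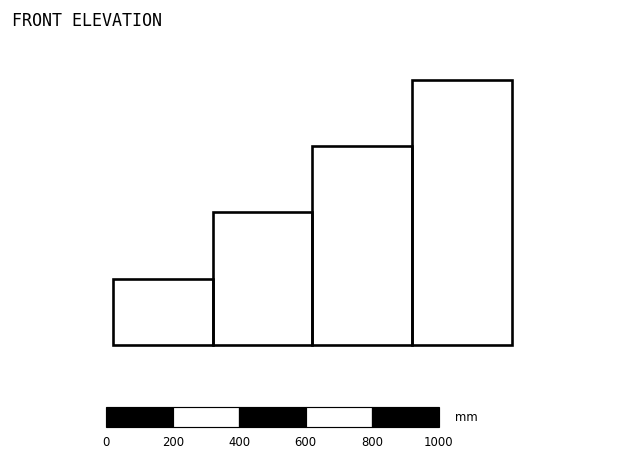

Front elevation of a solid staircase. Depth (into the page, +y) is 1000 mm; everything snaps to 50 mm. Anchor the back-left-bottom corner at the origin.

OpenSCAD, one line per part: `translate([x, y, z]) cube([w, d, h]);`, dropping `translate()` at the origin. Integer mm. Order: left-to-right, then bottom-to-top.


cube([300, 1000, 200]);
translate([300, 0, 0]) cube([300, 1000, 400]);
translate([600, 0, 0]) cube([300, 1000, 600]);
translate([900, 0, 0]) cube([300, 1000, 800]);


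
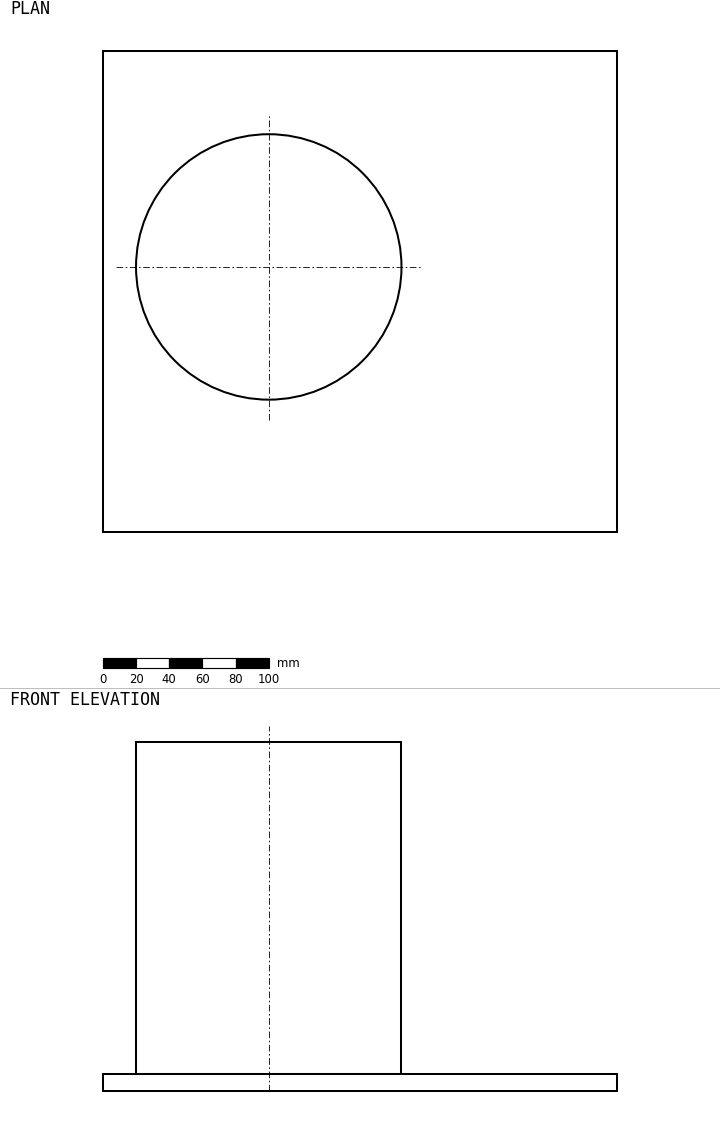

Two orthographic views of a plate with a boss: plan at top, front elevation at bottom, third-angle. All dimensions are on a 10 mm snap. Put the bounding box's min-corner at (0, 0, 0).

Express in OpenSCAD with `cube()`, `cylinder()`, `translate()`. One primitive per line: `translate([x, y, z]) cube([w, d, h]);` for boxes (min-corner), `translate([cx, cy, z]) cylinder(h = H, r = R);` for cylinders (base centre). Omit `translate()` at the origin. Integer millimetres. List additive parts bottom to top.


cube([310, 290, 10]);
translate([100, 160, 10]) cylinder(h = 200, r = 80);
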